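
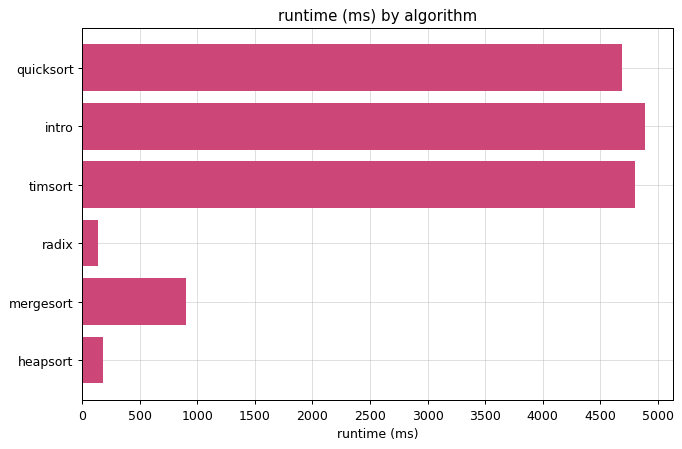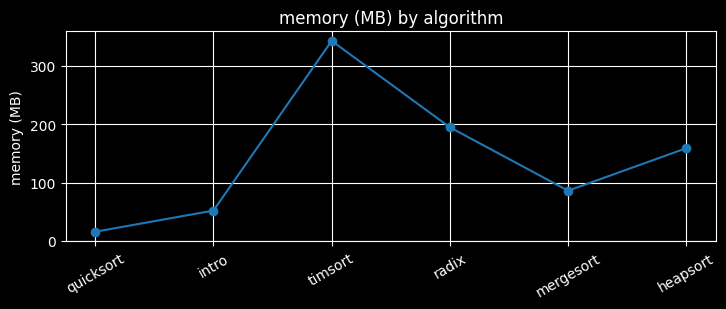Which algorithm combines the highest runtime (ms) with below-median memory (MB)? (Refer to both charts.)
Chart 2 median memory (MB) ≈ 100; below-median algorithms: quicksort, intro, mergesort. Among those, intro has the highest runtime (ms) (≈ 5000).

intro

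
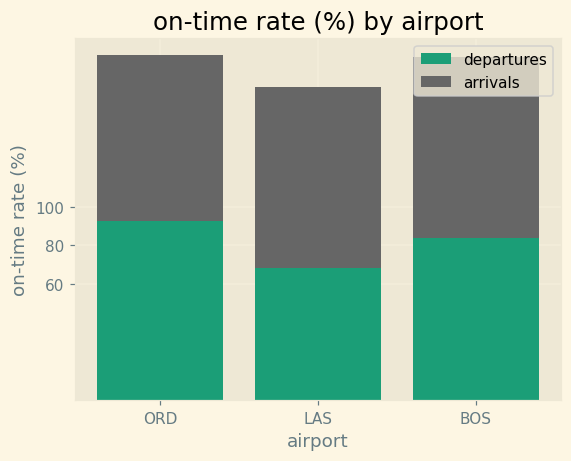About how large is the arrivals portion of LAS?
arrivals top ≈ 160, bottom ≈ 60; segment ≈ 100.

≈ 100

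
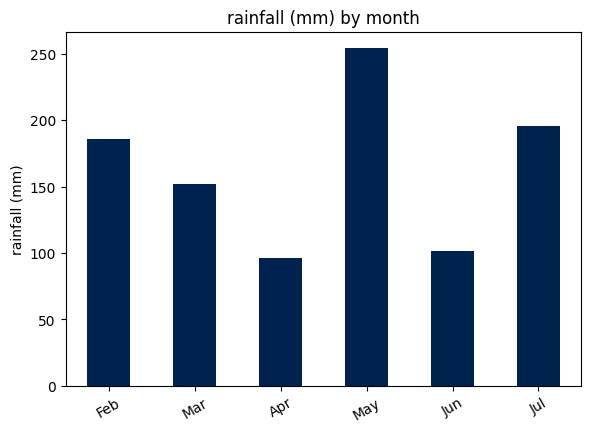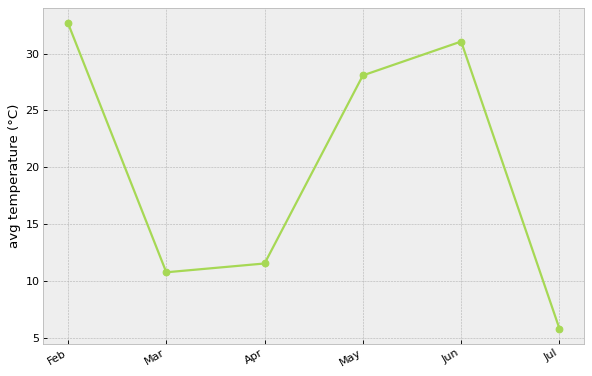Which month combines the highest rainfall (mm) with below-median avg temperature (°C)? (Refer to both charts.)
Jul

Chart 2 median avg temperature (°C) ≈ 20; below-median months: Mar, Apr, Jul. Among those, Jul has the highest rainfall (mm) (≈ 200).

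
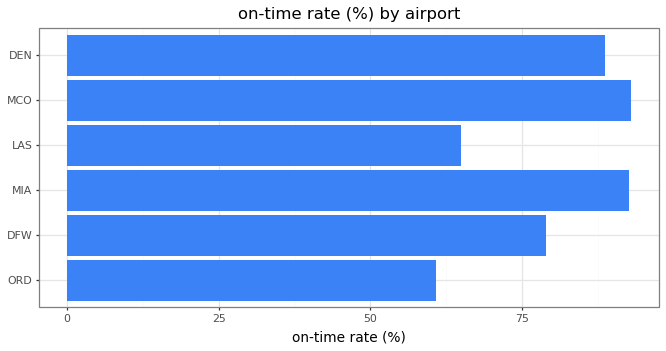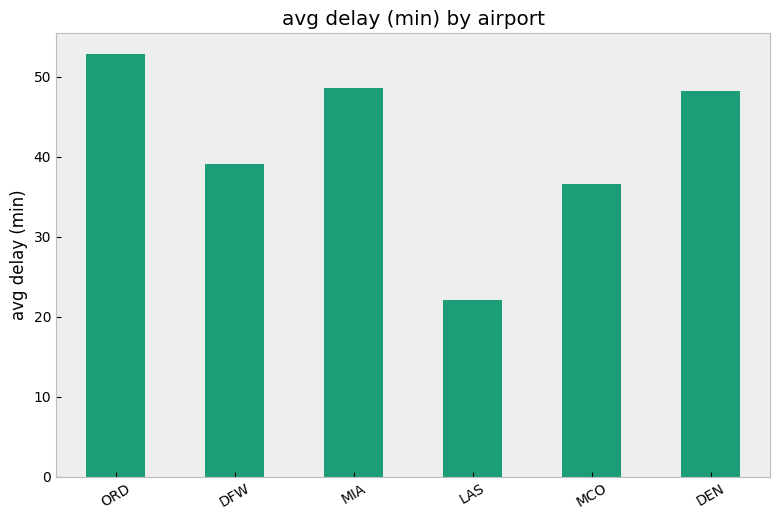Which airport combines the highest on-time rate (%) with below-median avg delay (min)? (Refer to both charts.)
Chart 2 median avg delay (min) ≈ 45; below-median airports: DFW, LAS, MCO. Among those, MCO has the highest on-time rate (%) (≈ 90).

MCO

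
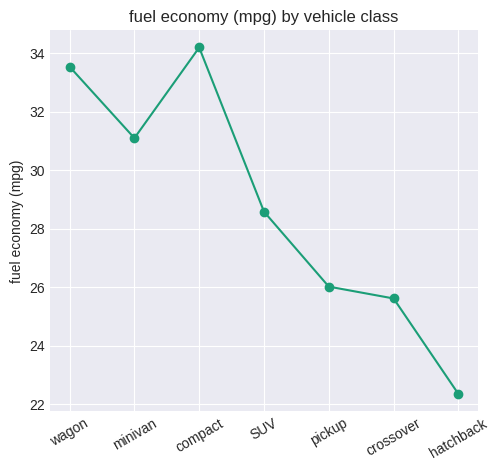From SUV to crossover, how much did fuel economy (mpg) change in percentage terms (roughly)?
SUV ≈ 29, crossover ≈ 26; (26 − 29) / 29 ≈ -10.3%.

≈ -10.3%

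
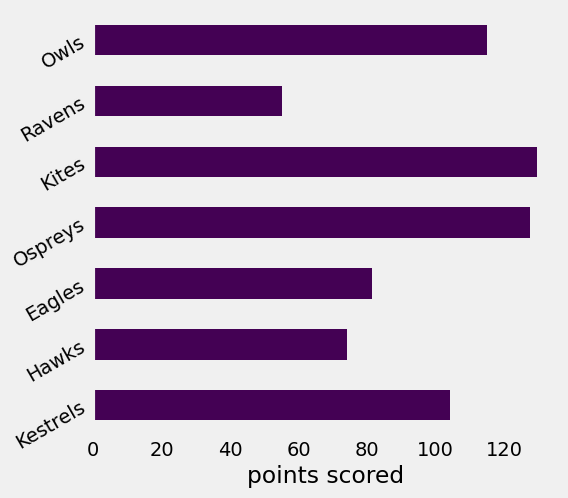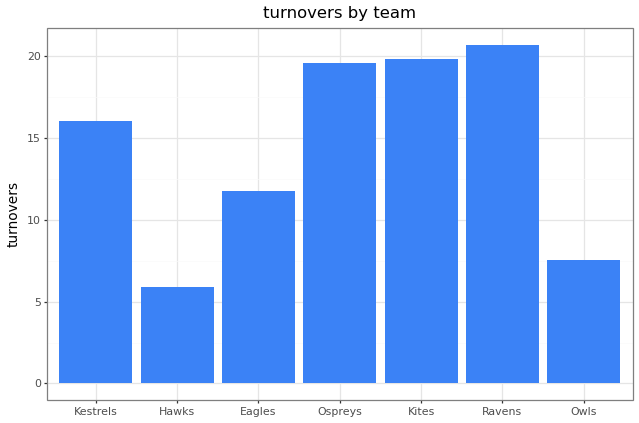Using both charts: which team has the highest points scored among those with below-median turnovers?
Chart 2 median turnovers ≈ 16; below-median teams: Hawks, Eagles, Owls. Among those, Owls has the highest points scored (≈ 120).

Owls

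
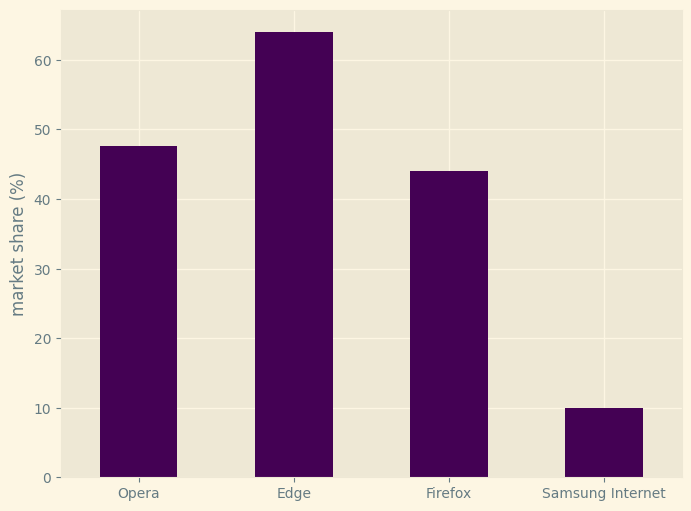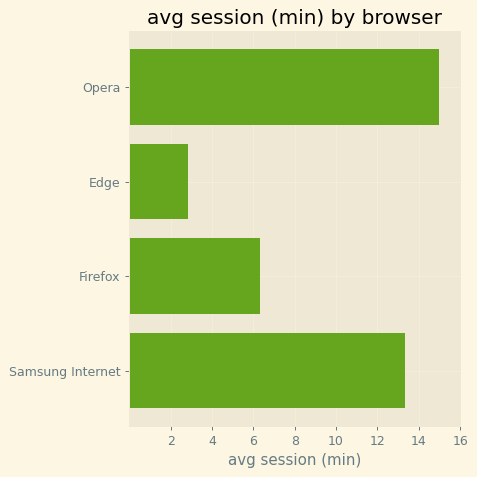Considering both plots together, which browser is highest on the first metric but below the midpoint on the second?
Edge

Chart 2 median avg session (min) ≈ 10; below-median browsers: Edge, Firefox. Among those, Edge has the highest market share (%) (≈ 60).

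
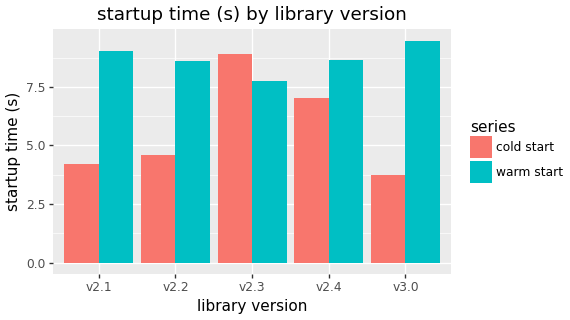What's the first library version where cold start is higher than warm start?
v2.2: cold start ≈ 5 vs warm start ≈ 9 (not yet); v2.3: cold start ≈ 9 vs warm start ≈ 8 (first crossover).

v2.3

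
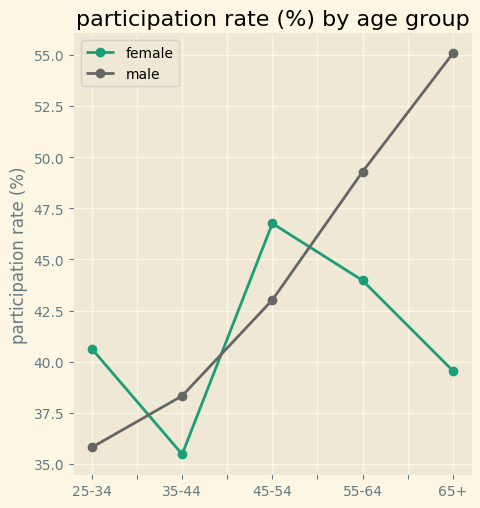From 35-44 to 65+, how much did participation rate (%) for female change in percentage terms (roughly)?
≈ +11.1%

35-44 ≈ 36, 65+ ≈ 40; (40 − 36) / 36 ≈ +11.1%.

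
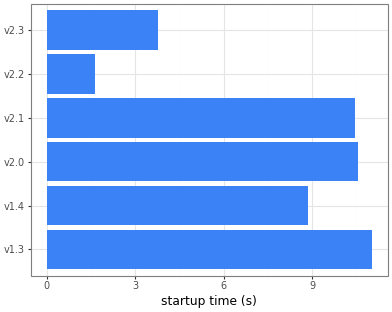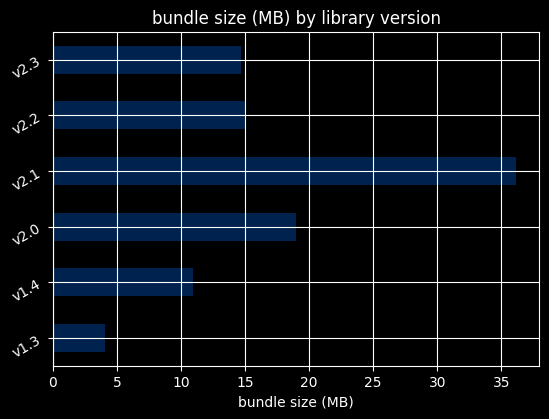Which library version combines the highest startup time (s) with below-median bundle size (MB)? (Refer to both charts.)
Chart 2 median bundle size (MB) ≈ 15; below-median library versions: v1.3, v1.4, v2.3. Among those, v1.3 has the highest startup time (s) (≈ 12).

v1.3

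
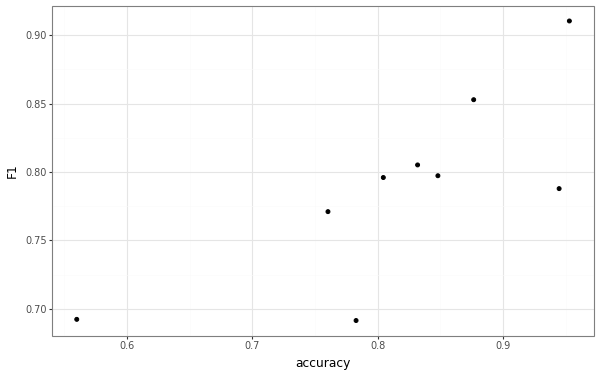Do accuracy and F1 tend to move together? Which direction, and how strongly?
positive, strong

Points are positively correlated; strong (|r| ≈ 0.8).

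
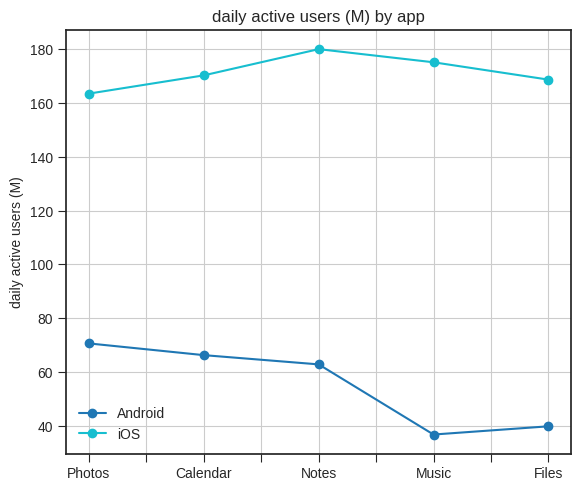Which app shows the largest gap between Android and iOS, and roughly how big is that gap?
Music: Android ≈ 40, iOS ≈ 180 → gap ≈ 140. Next-largest (Files) is only ≈ 120.

Music, ≈ 140 M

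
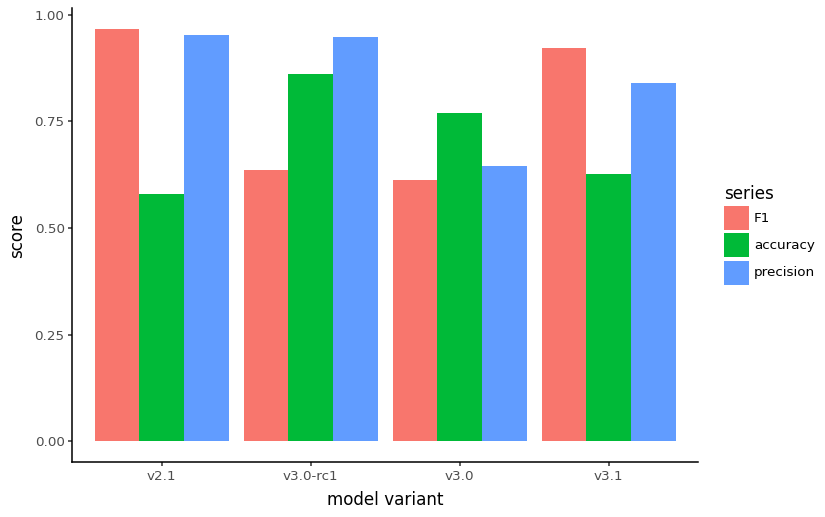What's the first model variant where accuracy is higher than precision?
v3.0-rc1: accuracy ≈ 0.9 vs precision ≈ 0.9 (not yet); v3.0: accuracy ≈ 0.8 vs precision ≈ 0.6 (first crossover).

v3.0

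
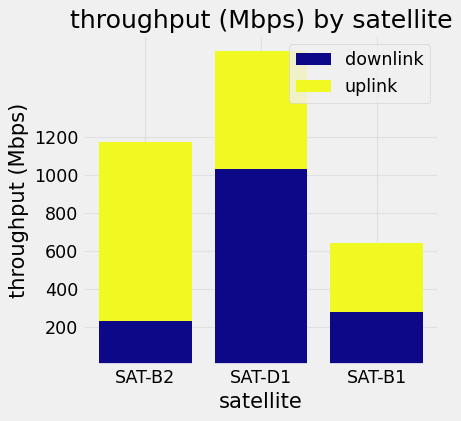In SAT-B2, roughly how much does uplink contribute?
≈ 1000

uplink top ≈ 1200, bottom ≈ 200; segment ≈ 1000.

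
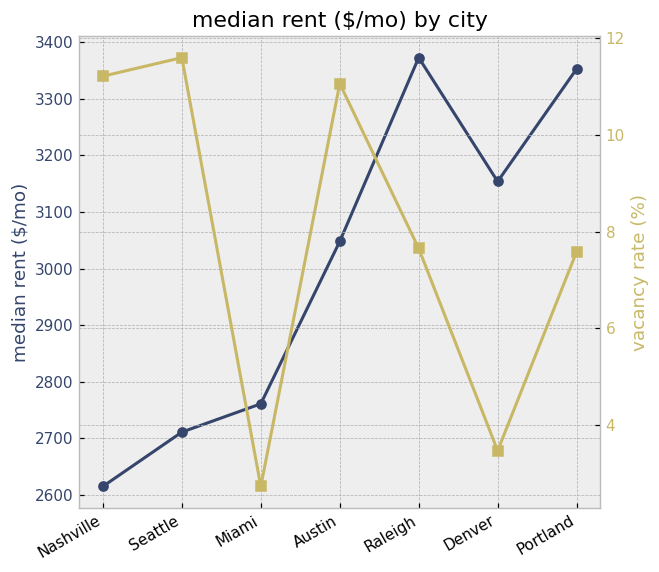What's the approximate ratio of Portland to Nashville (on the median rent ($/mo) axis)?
≈ 1.31×

Portland ≈ 3400, Nashville ≈ 2600; 3400/2600 ≈ 1.31.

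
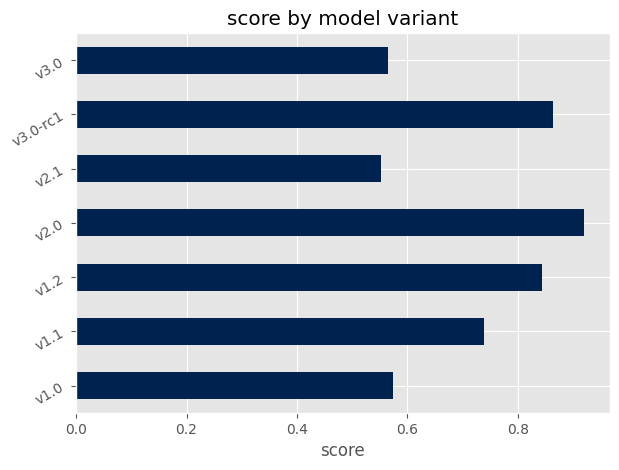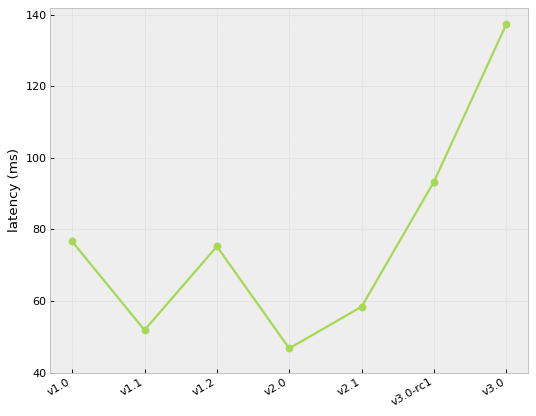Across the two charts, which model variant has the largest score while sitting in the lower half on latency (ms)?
v2.0

Chart 2 median latency (ms) ≈ 80; below-median model variants: v1.1, v2.0, v2.1. Among those, v2.0 has the highest score (≈ 0.9).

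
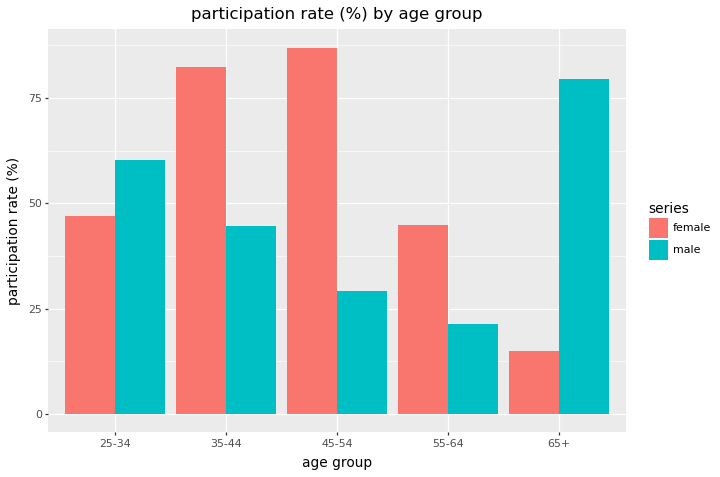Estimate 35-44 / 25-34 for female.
≈ 1.6×

35-44 ≈ 80, 25-34 ≈ 50; 80/50 ≈ 1.6.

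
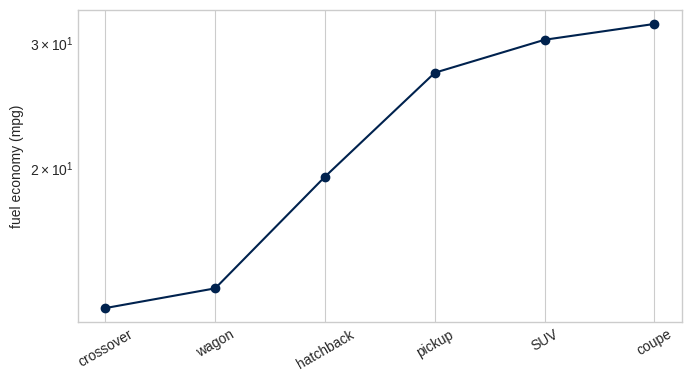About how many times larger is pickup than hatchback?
≈ 1.4×

pickup ≈ 28, hatchback ≈ 20; 28/20 ≈ 1.4.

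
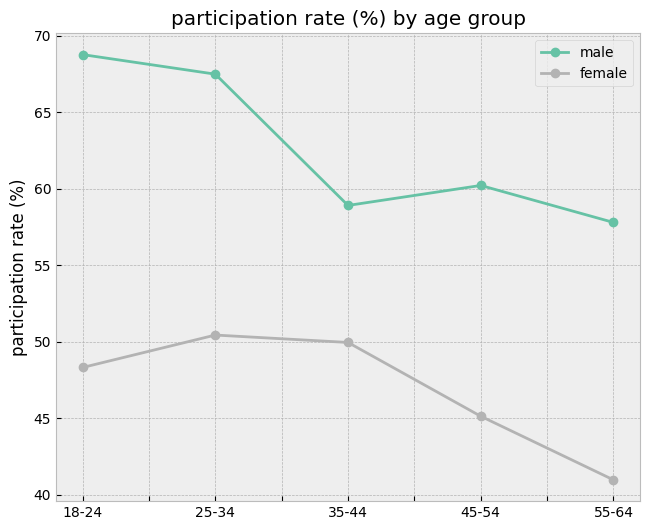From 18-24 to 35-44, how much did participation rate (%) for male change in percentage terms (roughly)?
18-24 ≈ 70, 35-44 ≈ 60; (60 − 70) / 70 ≈ -14.3%.

≈ -14.3%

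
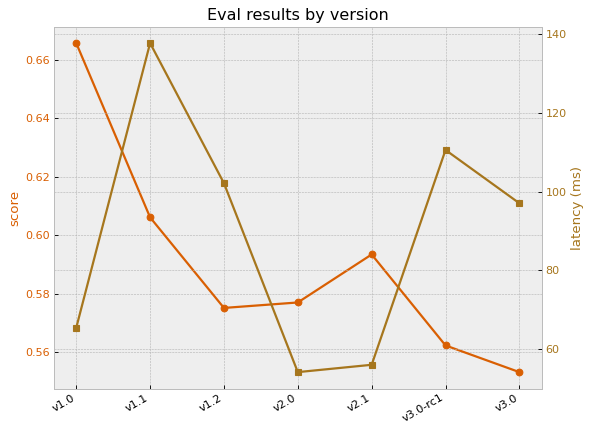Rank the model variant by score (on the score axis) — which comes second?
v1.1

Top 3 (on the score axis): v1.0 ≈ 0.67, v1.1 ≈ 0.61, v2.1 ≈ 0.59.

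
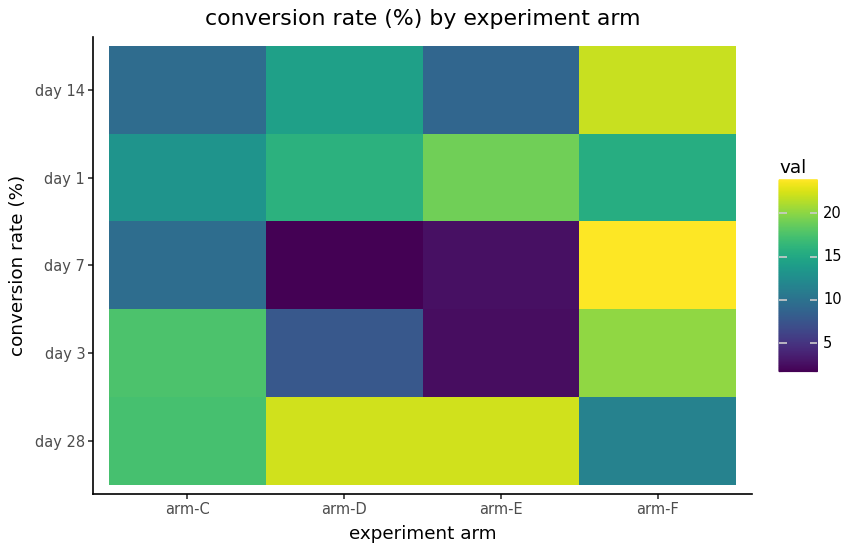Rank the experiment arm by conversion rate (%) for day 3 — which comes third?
arm-D

Top 4 for day 3: arm-F ≈ 20, arm-C ≈ 18, arm-D ≈ 8, arm-E ≈ 2.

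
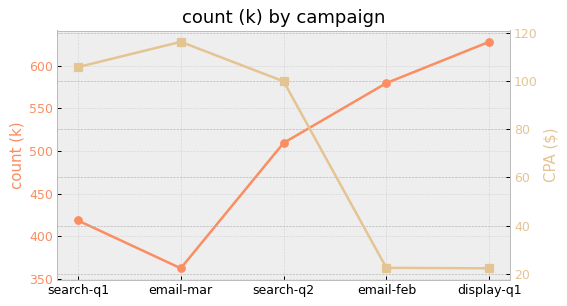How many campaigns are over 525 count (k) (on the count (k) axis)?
Above 525: email-feb, display-q1.

2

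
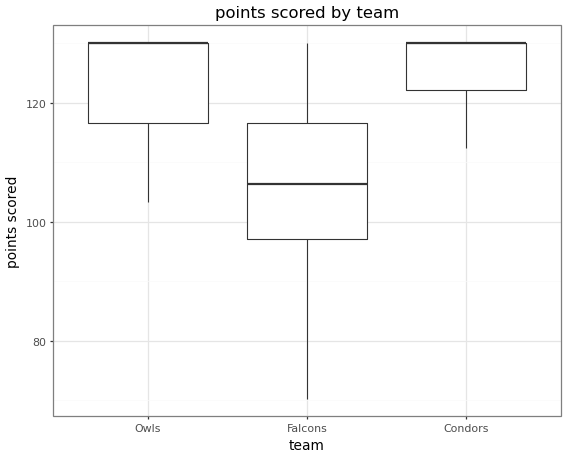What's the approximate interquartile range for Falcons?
Q3 ≈ 116, Q1 ≈ 98; IQR ≈ 18.

≈ 18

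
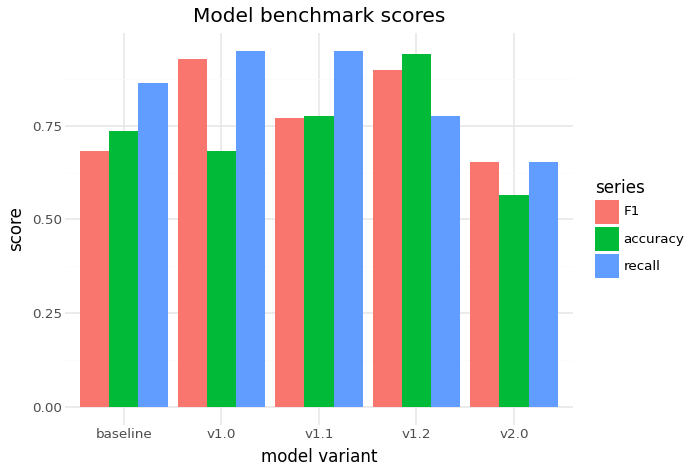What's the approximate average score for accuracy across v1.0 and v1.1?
≈ 0.75

(0.7 + 0.8) / 2 ≈ 0.75.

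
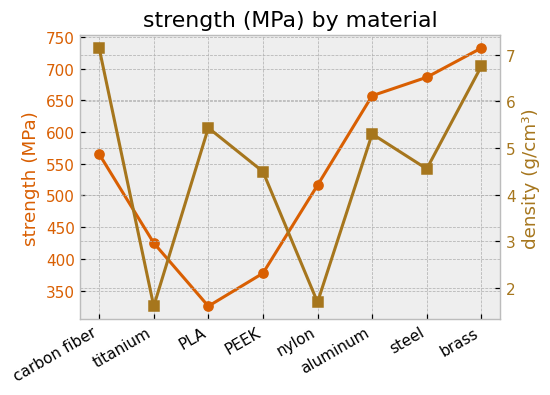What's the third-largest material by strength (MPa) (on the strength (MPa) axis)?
Top 4 (on the strength (MPa) axis): brass ≈ 750, steel ≈ 700, aluminum ≈ 650, carbon fiber ≈ 550.

aluminum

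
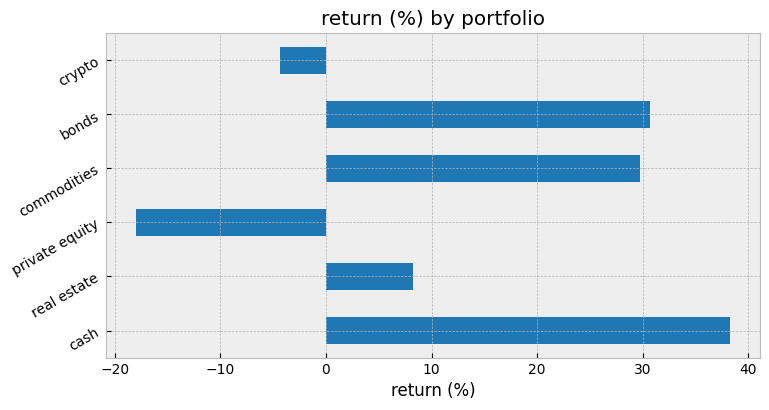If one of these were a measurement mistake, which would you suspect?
private equity

private equity ≈ -20; the rest sit between ≈ -5 and ≈ 40.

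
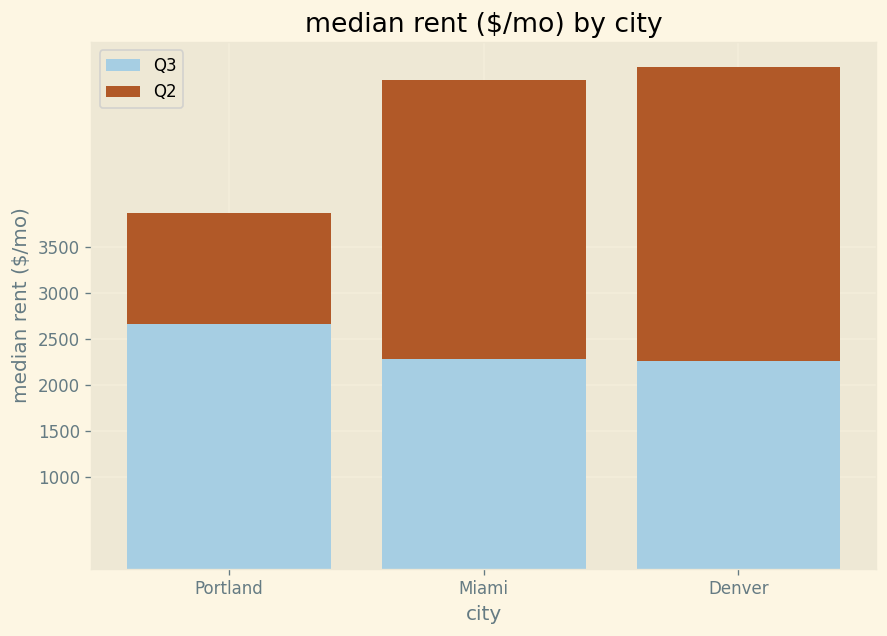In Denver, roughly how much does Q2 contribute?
≈ 3000

Q2 top ≈ 5500, bottom ≈ 2500; segment ≈ 3000.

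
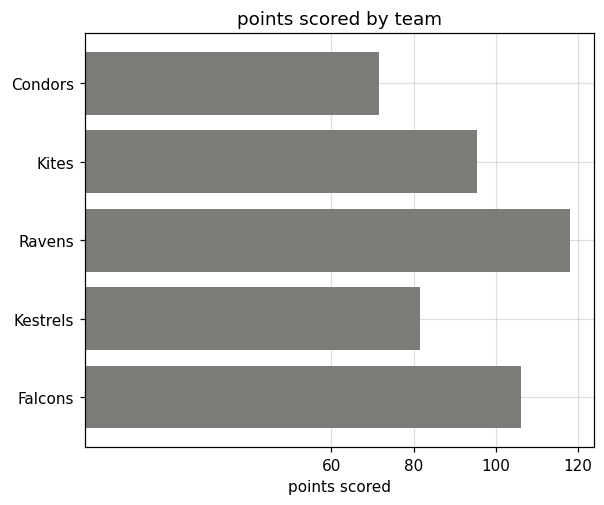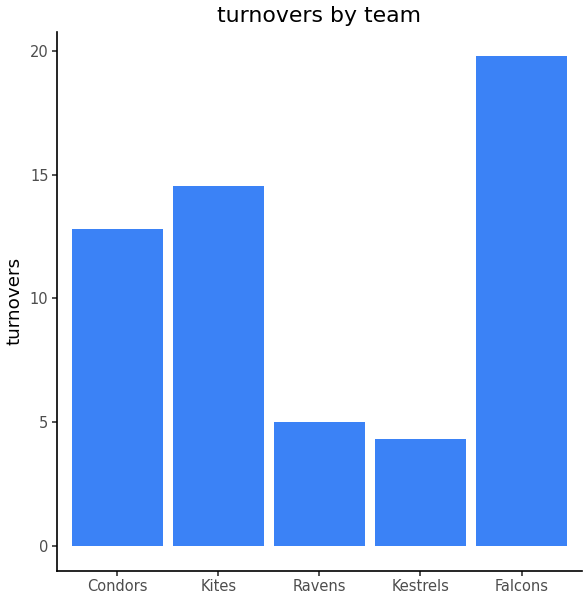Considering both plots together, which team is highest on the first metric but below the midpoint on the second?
Ravens

Chart 2 median turnovers ≈ 12; below-median teams: Ravens, Kestrels. Among those, Ravens has the highest points scored (≈ 120).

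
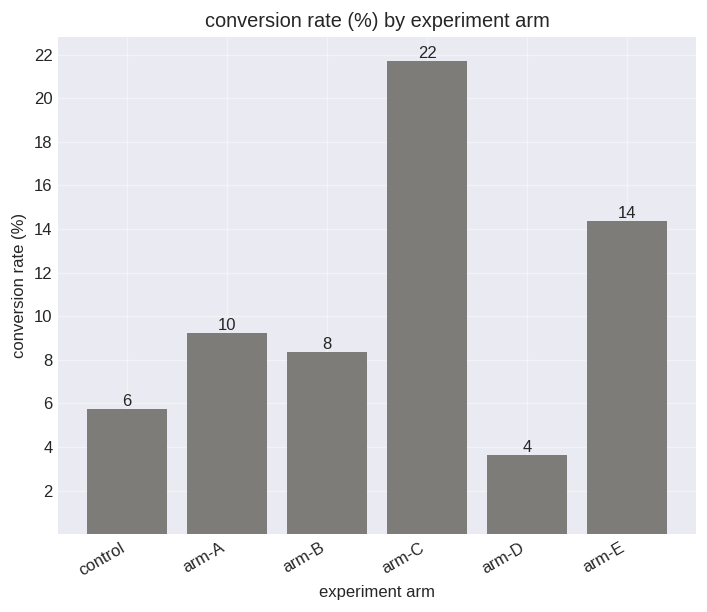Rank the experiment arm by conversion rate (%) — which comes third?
Top 4: arm-C ≈ 22, arm-E ≈ 14, arm-A ≈ 10, arm-B ≈ 8.

arm-A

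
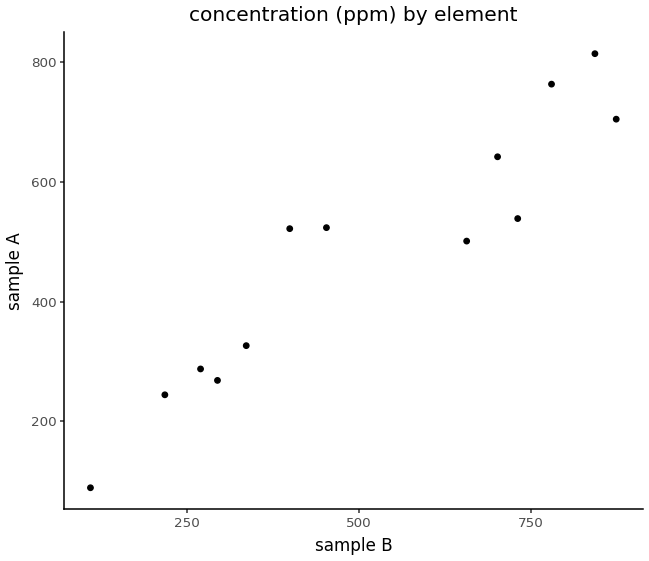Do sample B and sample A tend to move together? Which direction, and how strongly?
positive, strong

Points are positively correlated; strong (|r| ≈ 0.9).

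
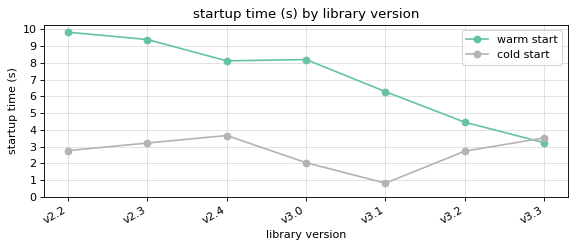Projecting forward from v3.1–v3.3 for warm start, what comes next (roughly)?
Last three: 6, 4, 3 → slope ≈ -1.5/step → next ≈ 1.5.

≈ 1.5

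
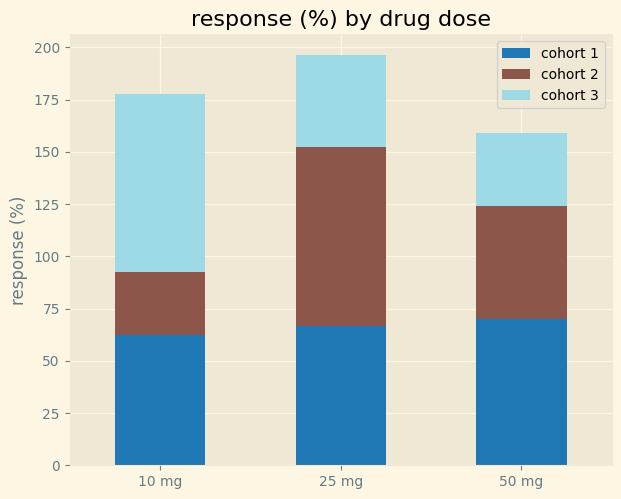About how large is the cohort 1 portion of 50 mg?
≈ 60

cohort 1 top ≈ 60, bottom ≈ 0; segment ≈ 60.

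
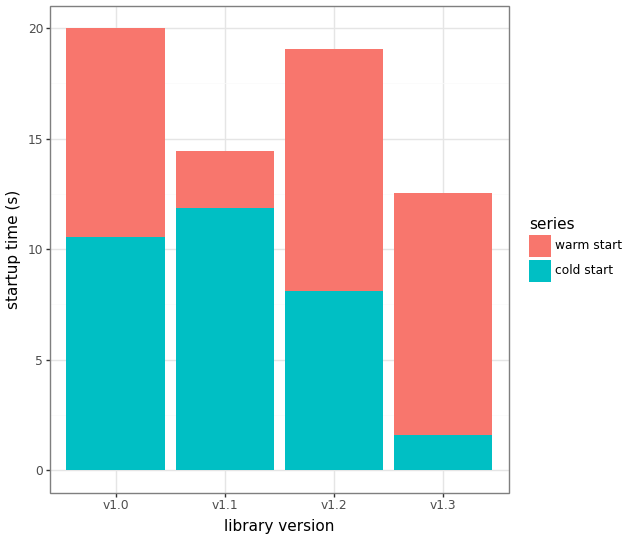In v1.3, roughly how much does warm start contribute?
≈ 10

warm start top ≈ 12, bottom ≈ 2; segment ≈ 10.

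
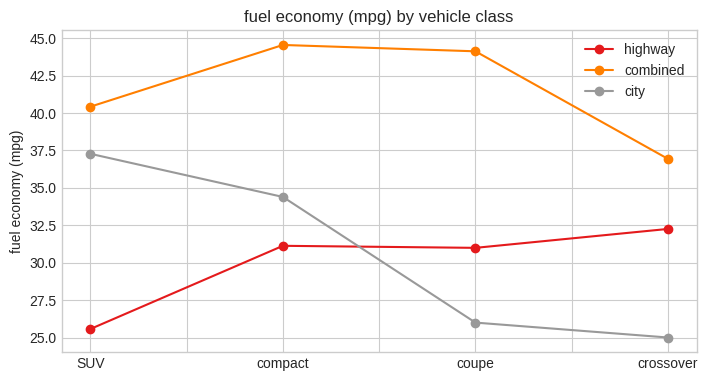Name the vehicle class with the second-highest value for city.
Top 3 for city: SUV ≈ 38, compact ≈ 34, coupe ≈ 26.

compact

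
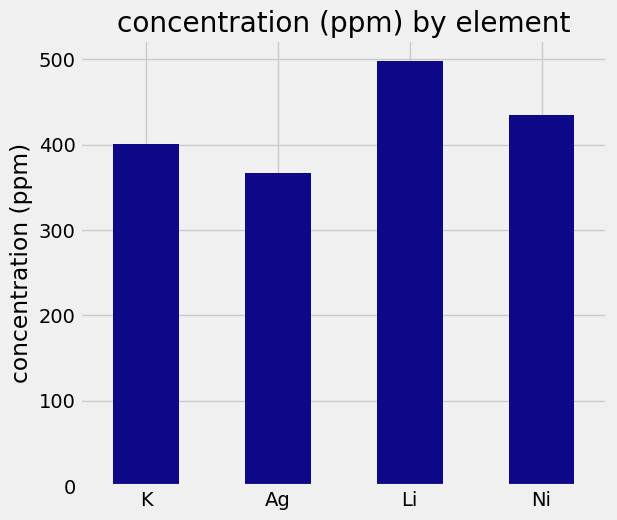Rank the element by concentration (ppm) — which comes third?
K

Top 4: Li ≈ 500, Ni ≈ 450, K ≈ 400, Ag ≈ 350.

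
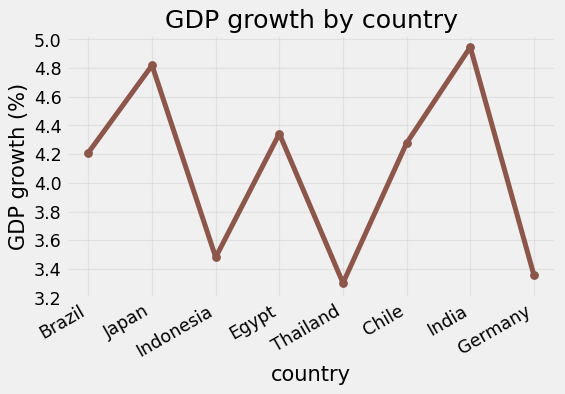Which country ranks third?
Egypt

Top 4: India ≈ 5.0, Japan ≈ 4.8, Egypt ≈ 4.4, Chile ≈ 4.2.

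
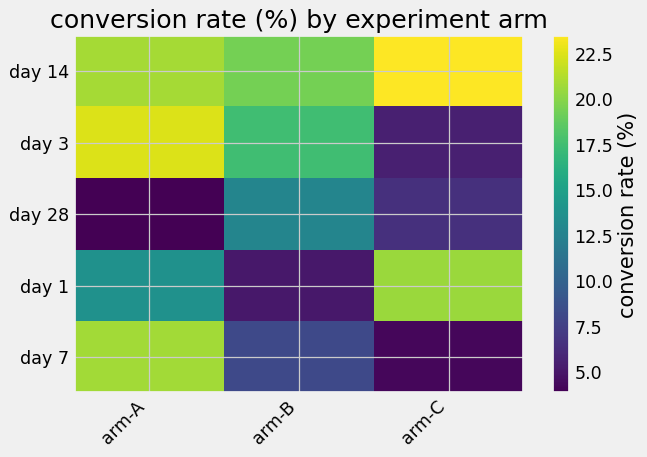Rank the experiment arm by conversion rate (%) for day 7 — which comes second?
arm-B

Top 3 for day 7: arm-A ≈ 20, arm-B ≈ 8, arm-C ≈ 4.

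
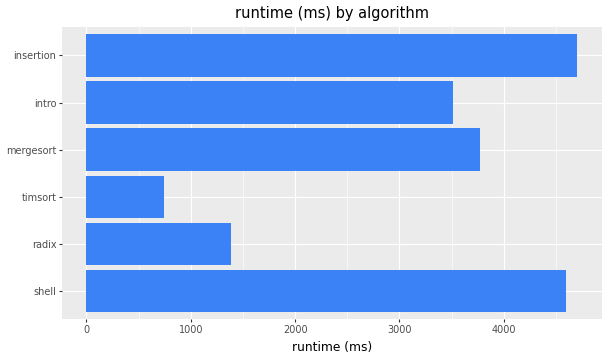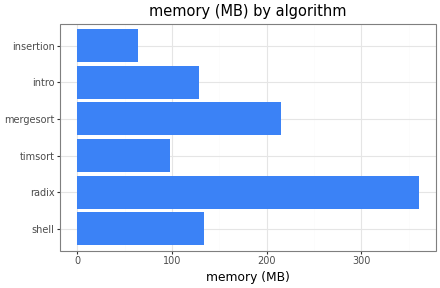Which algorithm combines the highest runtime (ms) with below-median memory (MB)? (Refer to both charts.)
insertion

Chart 2 median memory (MB) ≈ 150; below-median algorithms: timsort, intro, insertion. Among those, insertion has the highest runtime (ms) (≈ 4500).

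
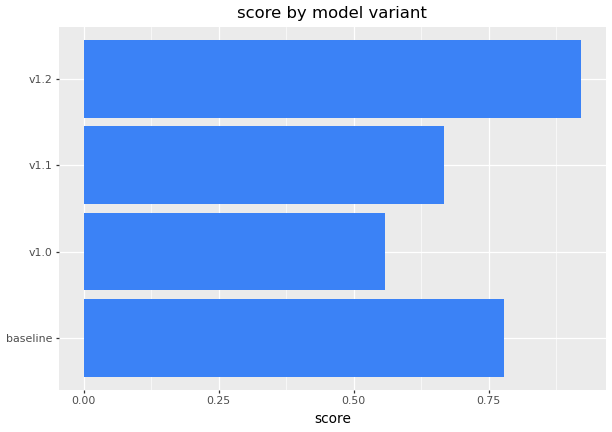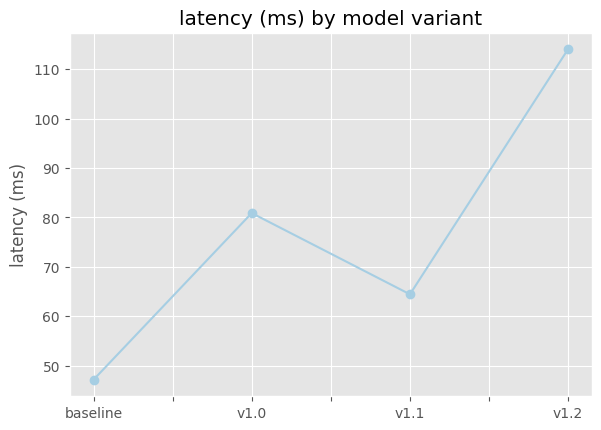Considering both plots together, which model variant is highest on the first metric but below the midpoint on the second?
Chart 2 median latency (ms) ≈ 80; below-median model variants: baseline, v1.1. Among those, baseline has the highest score (≈ 0.8).

baseline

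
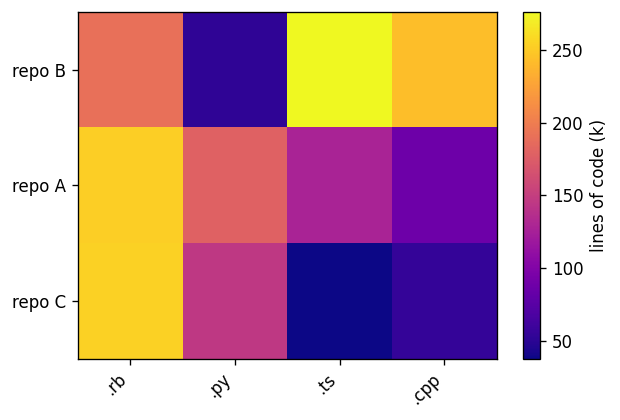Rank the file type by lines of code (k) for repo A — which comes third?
.ts

Top 4 for repo A: .rb ≈ 260, .py ≈ 180, .ts ≈ 120, .cpp ≈ 80.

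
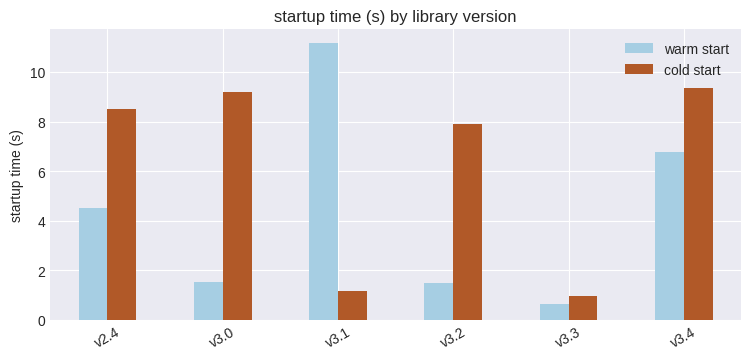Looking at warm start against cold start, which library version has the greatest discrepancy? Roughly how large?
v3.1, ≈ 10 s

v3.1: warm start ≈ 11, cold start ≈ 1 → gap ≈ 10. Next-largest (v3.0) is only ≈ 7.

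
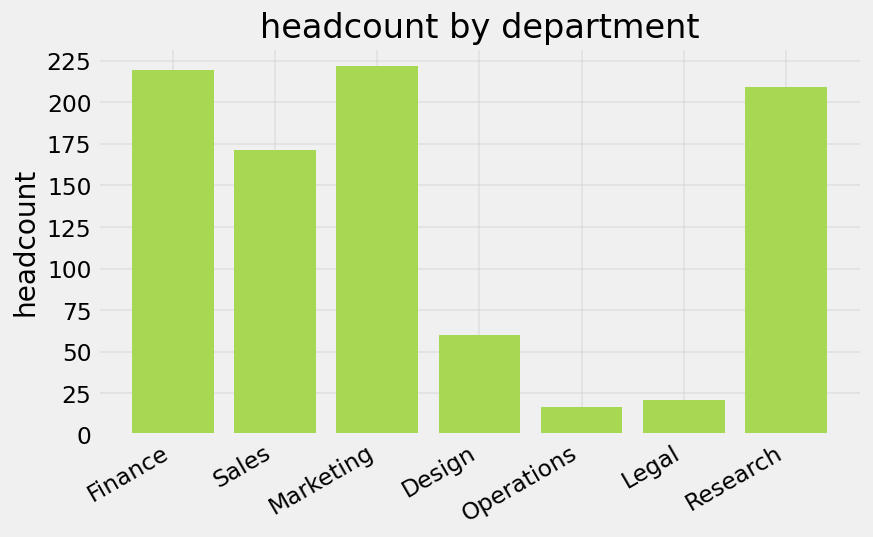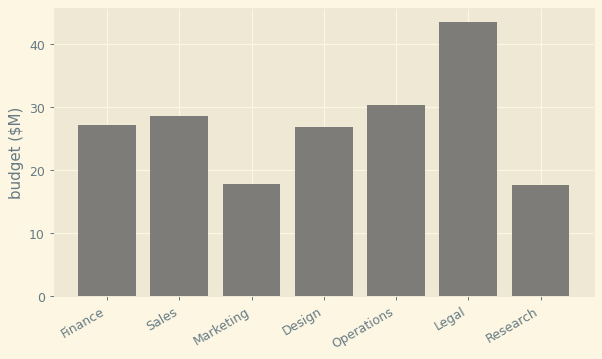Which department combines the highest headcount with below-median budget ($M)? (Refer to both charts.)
Chart 2 median budget ($M) ≈ 25; below-median departments: Marketing, Design, Research. Among those, Marketing has the highest headcount (≈ 225).

Marketing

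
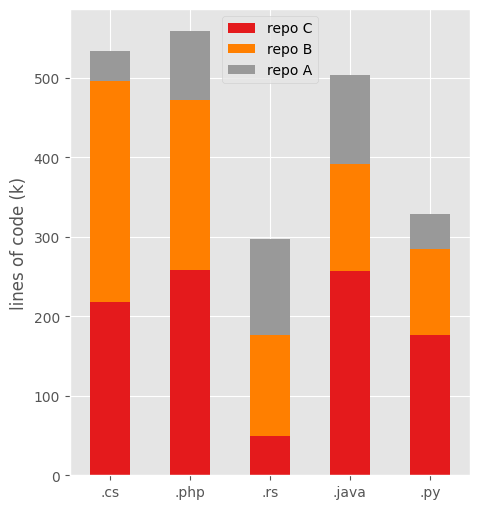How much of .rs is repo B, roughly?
≈ 150

repo B top ≈ 200, bottom ≈ 50; segment ≈ 150.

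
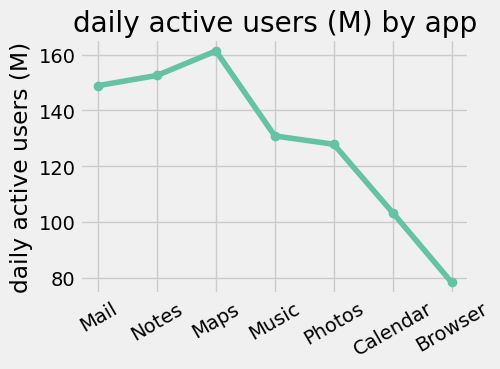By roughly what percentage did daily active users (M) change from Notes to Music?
≈ -13.3%

Notes ≈ 150, Music ≈ 130; (130 − 150) / 150 ≈ -13.3%.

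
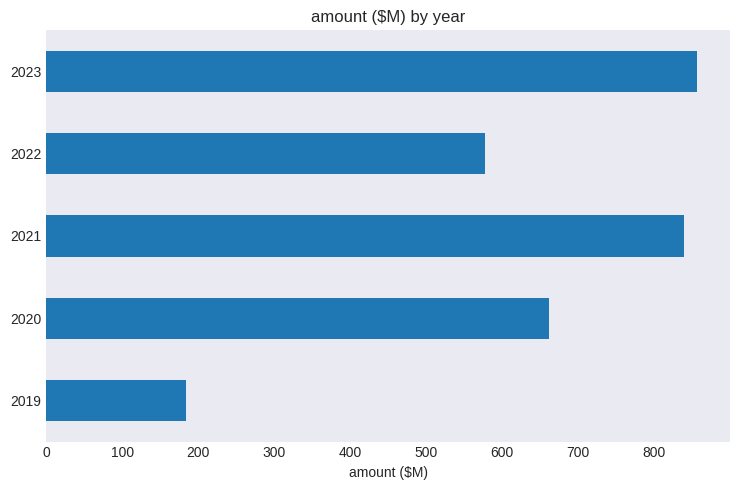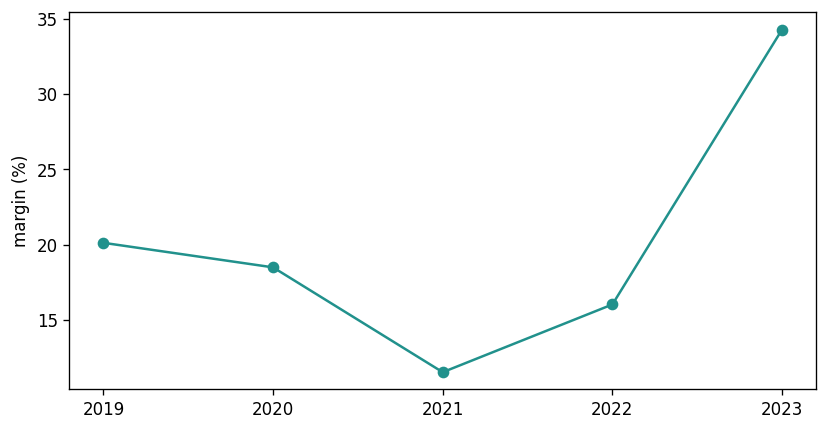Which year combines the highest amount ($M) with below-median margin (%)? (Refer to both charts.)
2021

Chart 2 median margin (%) ≈ 20; below-median years: 2021, 2022. Among those, 2021 has the highest amount ($M) (≈ 800).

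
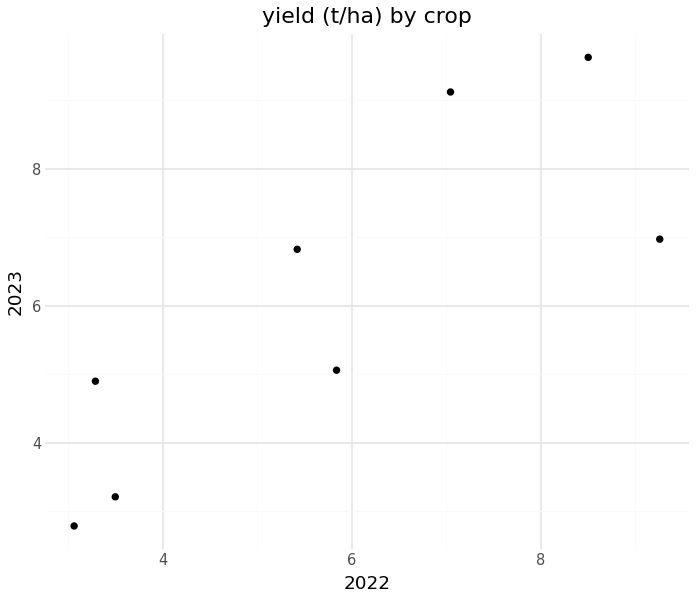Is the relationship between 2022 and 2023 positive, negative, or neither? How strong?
Points are positively correlated; strong (|r| ≈ 0.8).

positive, strong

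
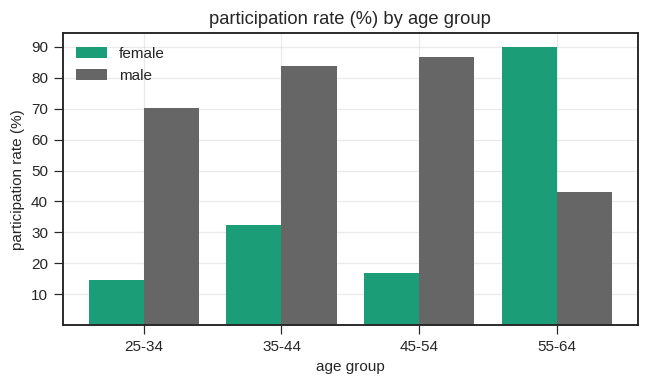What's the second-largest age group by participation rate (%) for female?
Top 3 for female: 55-64 ≈ 90, 35-44 ≈ 30, 45-54 ≈ 20.

35-44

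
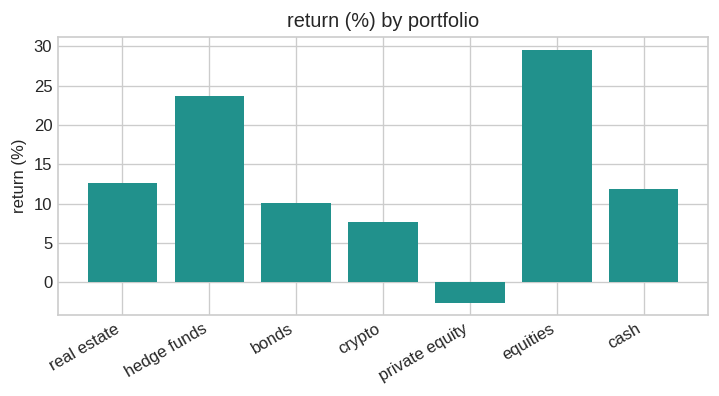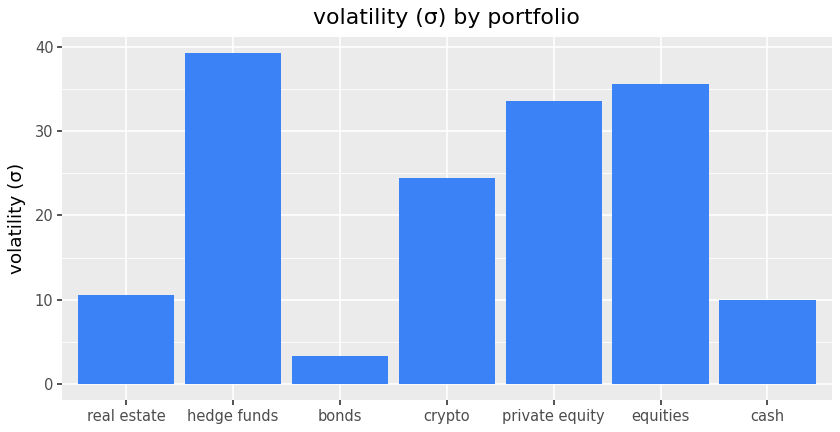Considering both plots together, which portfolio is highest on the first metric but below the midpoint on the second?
Chart 2 median volatility (σ) ≈ 25; below-median portfolios: real estate, bonds, cash. Among those, real estate has the highest return (%) (≈ 15).

real estate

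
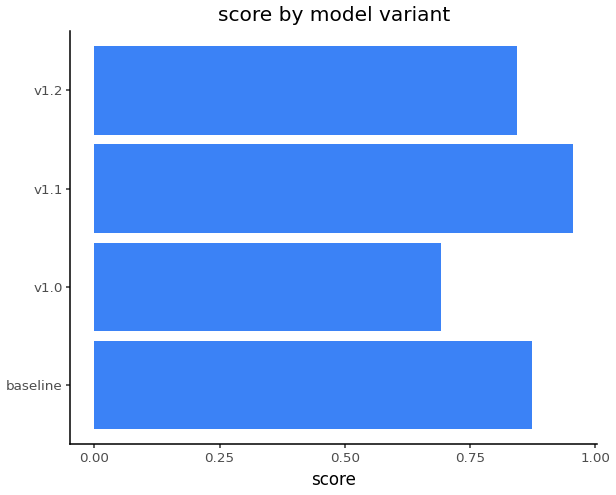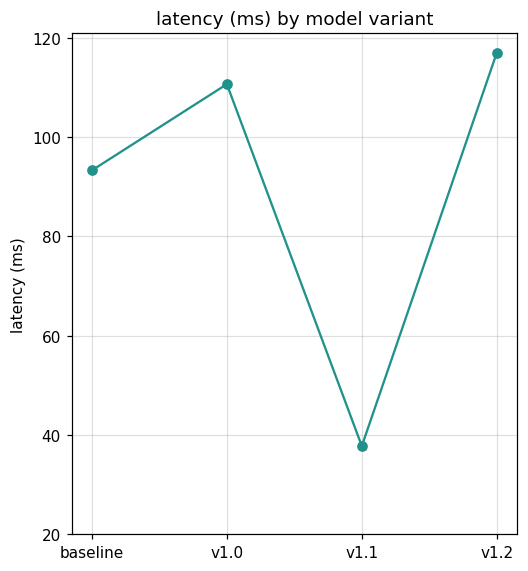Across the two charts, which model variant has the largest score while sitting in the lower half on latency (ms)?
v1.1

Chart 2 median latency (ms) ≈ 100; below-median model variants: baseline, v1.1. Among those, v1.1 has the highest score (≈ 1).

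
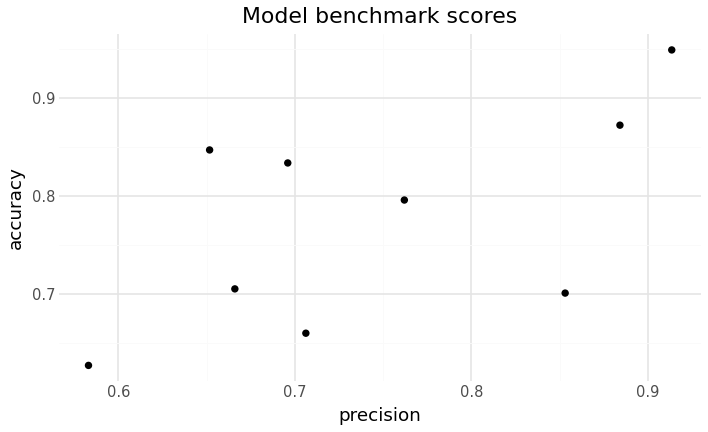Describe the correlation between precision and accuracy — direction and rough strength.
positive, moderate

Points are positively correlated; moderate (|r| ≈ 0.6).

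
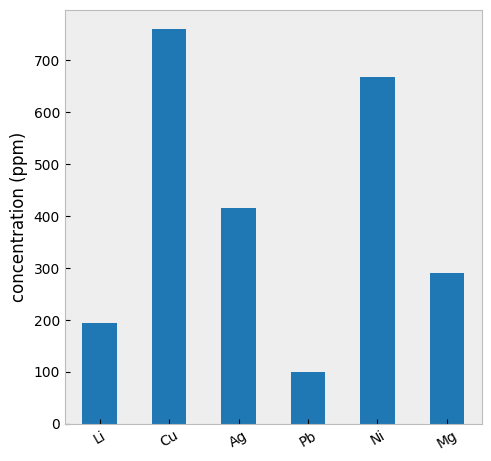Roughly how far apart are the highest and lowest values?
≈ 700

Max Cu ≈ 800, min Pb ≈ 100; range ≈ 700.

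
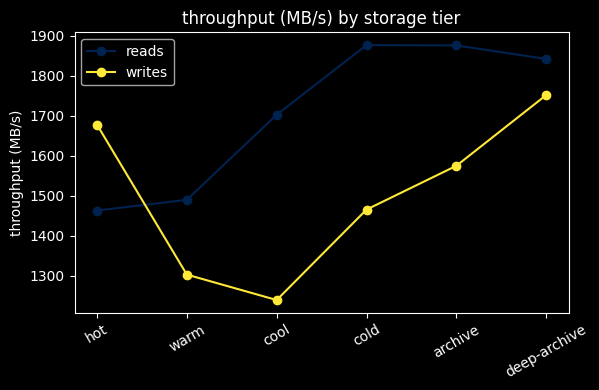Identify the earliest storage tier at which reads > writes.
warm

hot: reads ≈ 1500 vs writes ≈ 1700 (not yet); warm: reads ≈ 1500 vs writes ≈ 1300 (first crossover).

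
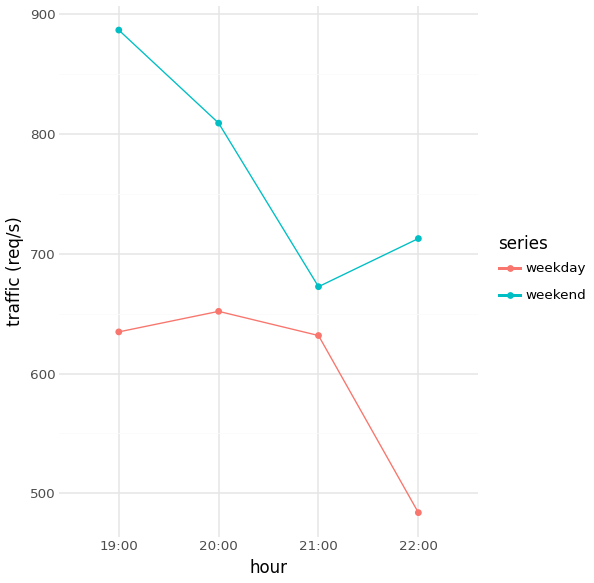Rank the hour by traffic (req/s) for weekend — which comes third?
Top 4 for weekend: 19:00 ≈ 900, 20:00 ≈ 800, 22:00 ≈ 700, 21:00 ≈ 650.

22:00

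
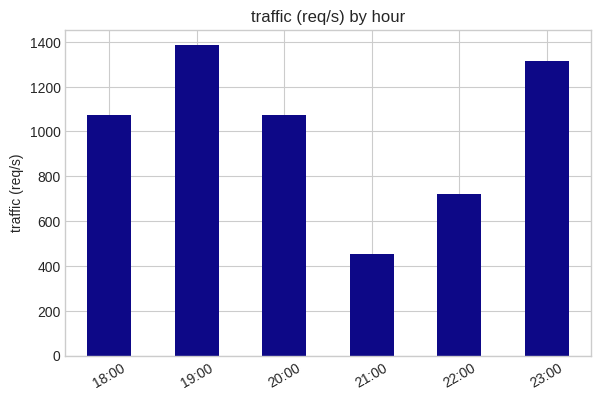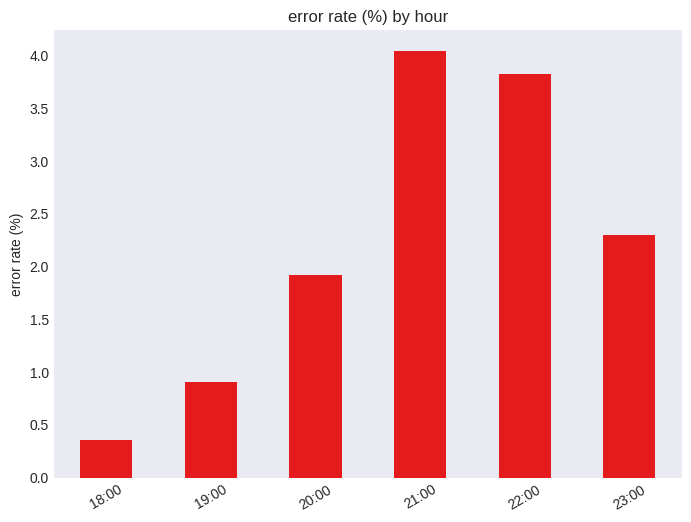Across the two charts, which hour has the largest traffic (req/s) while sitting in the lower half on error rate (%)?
19:00

Chart 2 median error rate (%) ≈ 2; below-median hours: 18:00, 19:00, 20:00. Among those, 19:00 has the highest traffic (req/s) (≈ 1400).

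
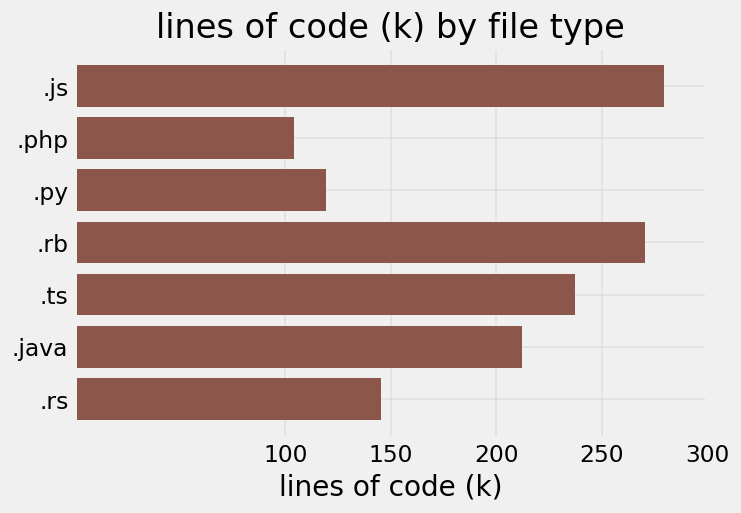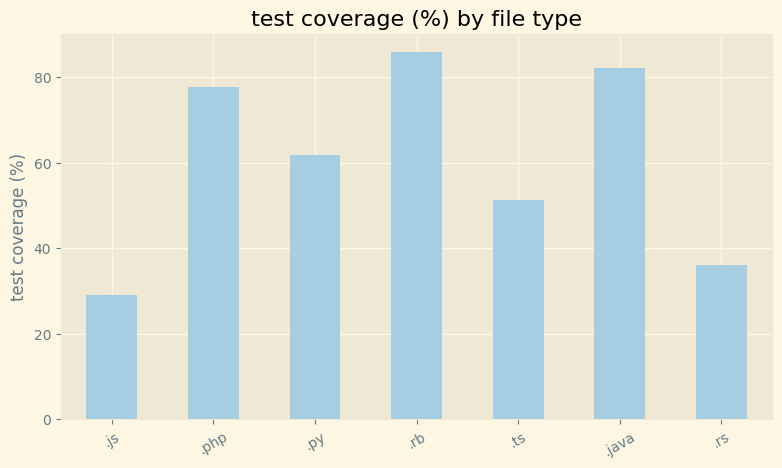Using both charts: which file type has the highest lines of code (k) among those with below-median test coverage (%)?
.js

Chart 2 median test coverage (%) ≈ 60; below-median file types: .js, .ts, .rs. Among those, .js has the highest lines of code (k) (≈ 300).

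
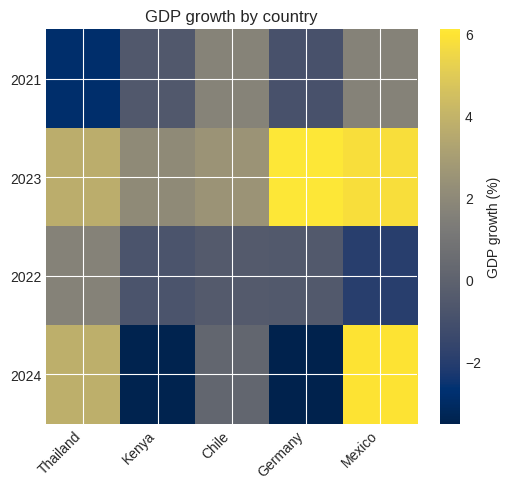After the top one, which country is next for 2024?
Thailand

Top 3 for 2024: Mexico ≈ 6, Thailand ≈ 4, Chile ≈ 0.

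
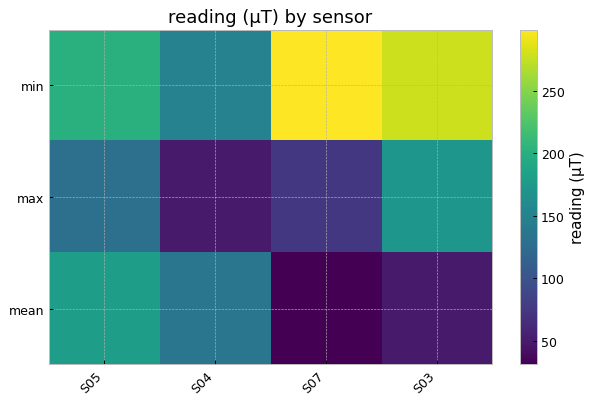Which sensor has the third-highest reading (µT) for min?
S05

Top 4 for min: S07 ≈ 300, S03 ≈ 275, S05 ≈ 200, S04 ≈ 150.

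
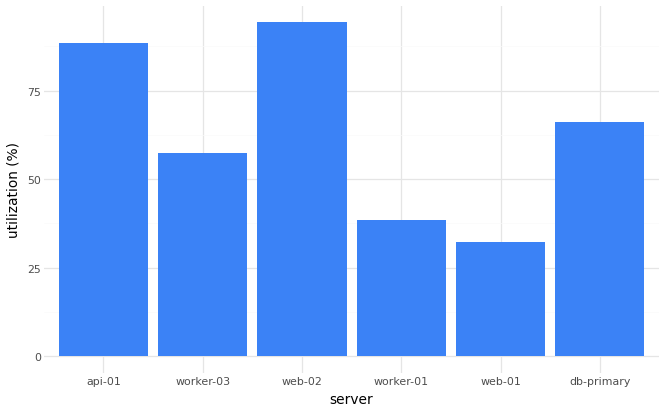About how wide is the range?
Max web-02 ≈ 90, min web-01 ≈ 30; range ≈ 60.

≈ 60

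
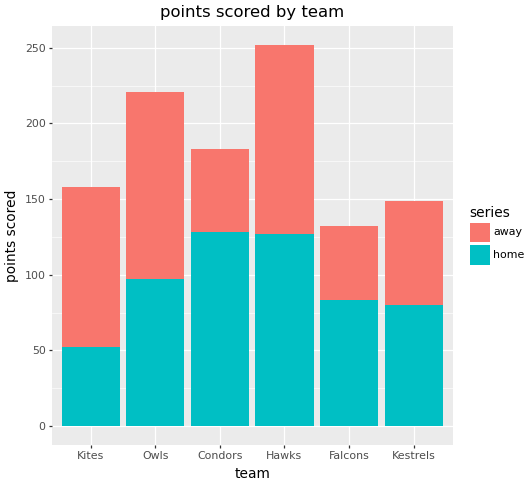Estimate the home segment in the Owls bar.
≈ 100

home top ≈ 100, bottom ≈ 0; segment ≈ 100.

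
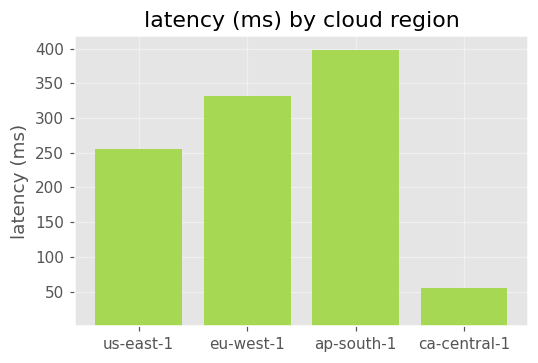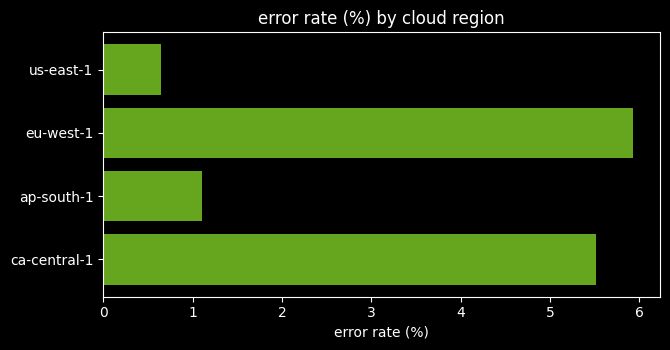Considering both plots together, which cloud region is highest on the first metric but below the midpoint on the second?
Chart 2 median error rate (%) ≈ 3; below-median cloud regions: us-east-1, ap-south-1. Among those, ap-south-1 has the highest latency (ms) (≈ 400).

ap-south-1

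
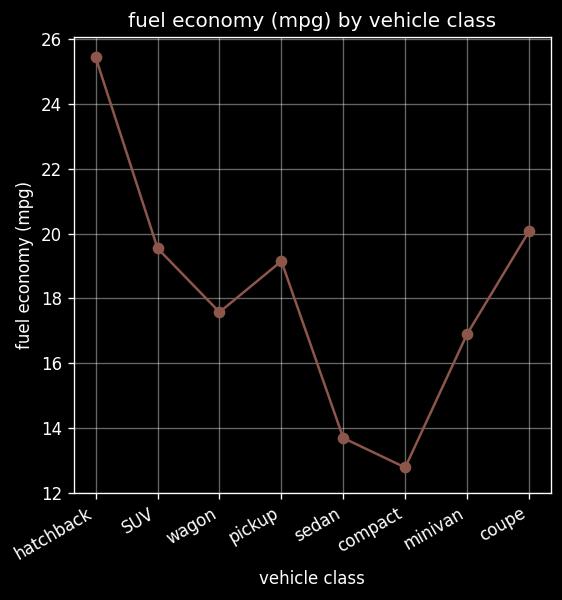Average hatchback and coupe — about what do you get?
≈ 23

(26 + 20) / 2 ≈ 23.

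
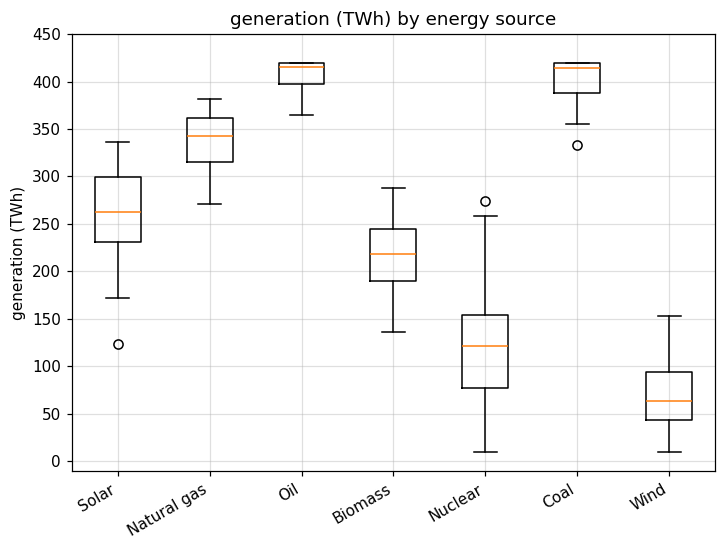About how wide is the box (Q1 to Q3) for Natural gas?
Q3 ≈ 350, Q1 ≈ 300; IQR ≈ 50.

≈ 50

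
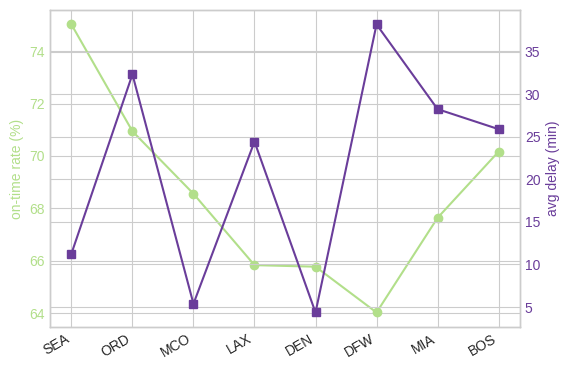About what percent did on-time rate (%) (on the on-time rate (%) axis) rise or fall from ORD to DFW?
ORD ≈ 71, DFW ≈ 64; (64 − 71) / 71 ≈ -9.9%.

≈ -9.9%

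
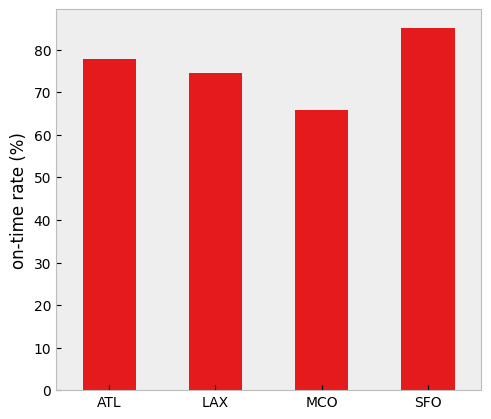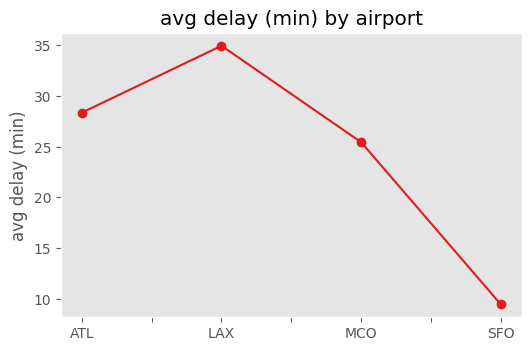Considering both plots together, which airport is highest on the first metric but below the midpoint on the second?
Chart 2 median avg delay (min) ≈ 25; below-median airports: MCO, SFO. Among those, SFO has the highest on-time rate (%) (≈ 90).

SFO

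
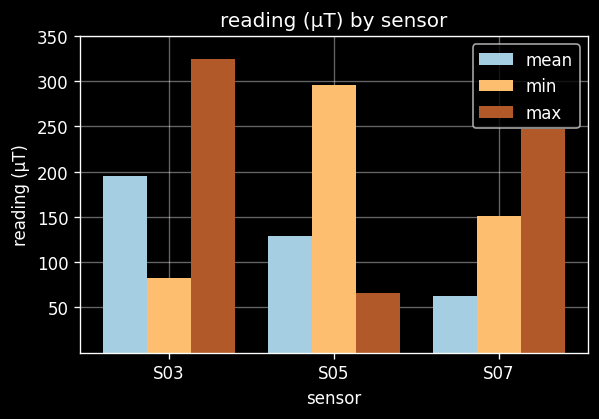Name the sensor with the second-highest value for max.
Top 3 for max: S03 ≈ 300, S07 ≈ 250, S05 ≈ 50.

S07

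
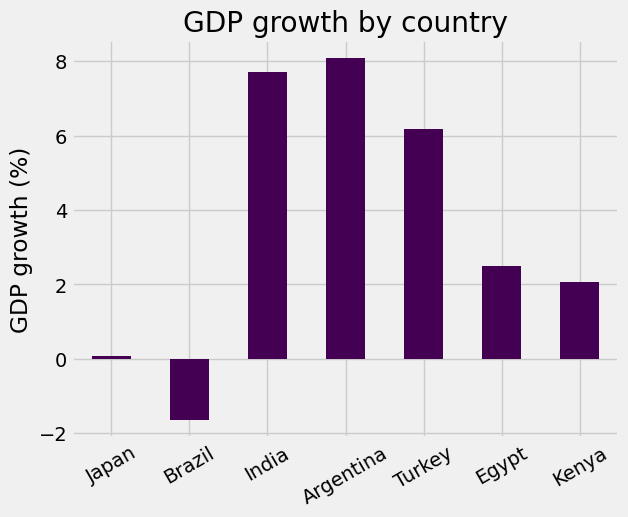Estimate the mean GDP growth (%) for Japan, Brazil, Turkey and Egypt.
≈ 2

(0 + -2 + 6 + 2) / 4 ≈ 2.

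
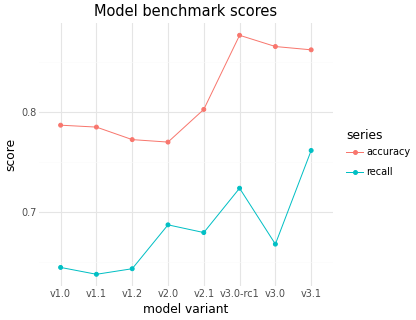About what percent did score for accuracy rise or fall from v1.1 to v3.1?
≈ +10.3%

v1.1 ≈ 0.78, v3.1 ≈ 0.86; (0.86 − 0.78) / 0.78 ≈ +10.3%.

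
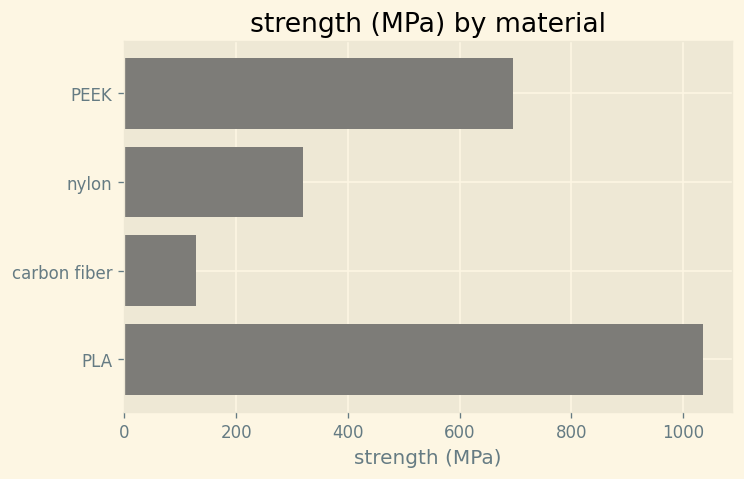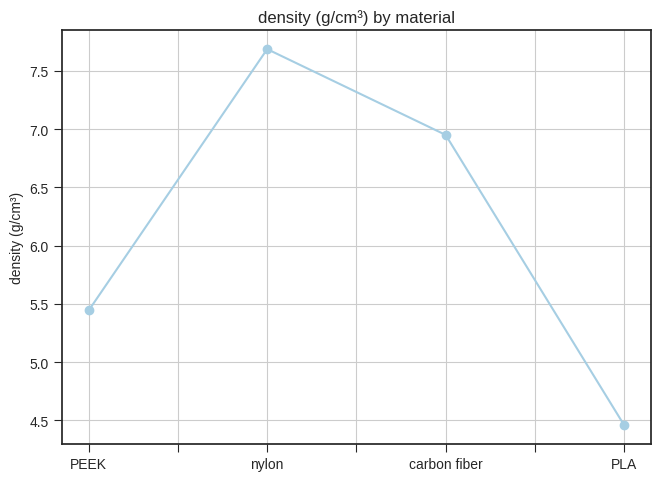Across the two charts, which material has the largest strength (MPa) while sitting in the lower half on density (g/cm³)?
PLA

Chart 2 median density (g/cm³) ≈ 6; below-median materials: PEEK, PLA. Among those, PLA has the highest strength (MPa) (≈ 1000).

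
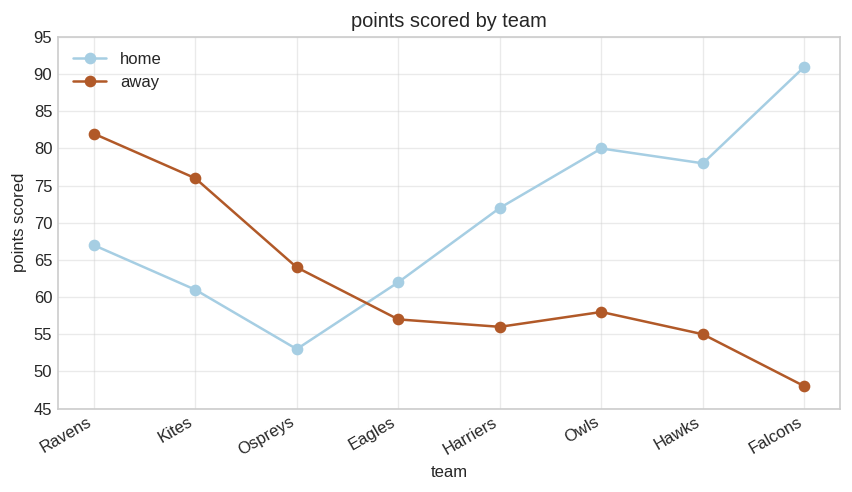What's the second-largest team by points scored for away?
Kites

Top 3 for away: Ravens ≈ 80, Kites ≈ 75, Ospreys ≈ 65.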